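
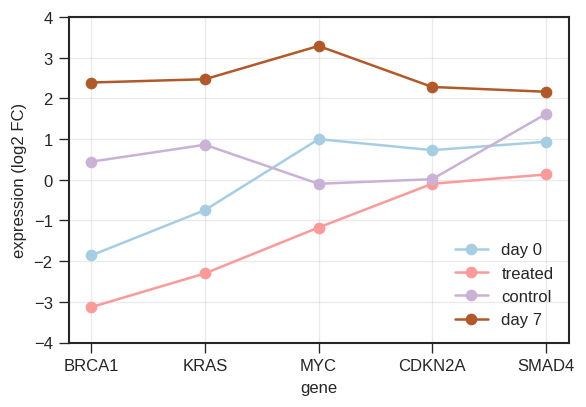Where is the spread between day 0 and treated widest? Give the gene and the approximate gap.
MYC: day 0 ≈ 1, treated ≈ -1 → gap ≈ 2. Next-largest (KRAS) is only ≈ 1.

MYC, ≈ 2 log2 FC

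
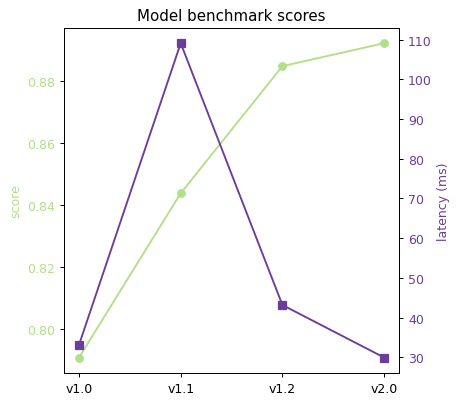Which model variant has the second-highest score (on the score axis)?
v1.2

Top 3 (on the score axis): v2.0 ≈ 0.89, v1.2 ≈ 0.88, v1.1 ≈ 0.84.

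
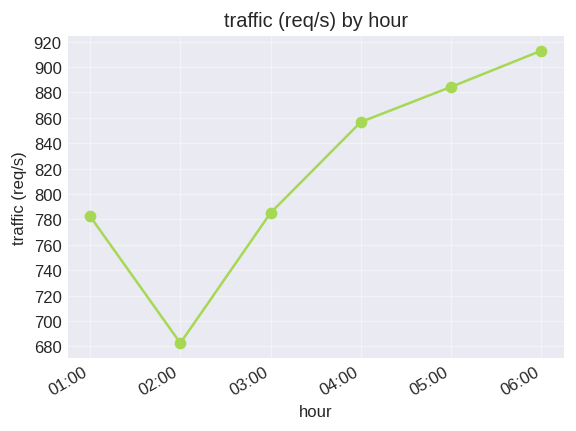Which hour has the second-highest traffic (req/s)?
Top 3: 06:00 ≈ 920, 05:00 ≈ 880, 04:00 ≈ 860.

05:00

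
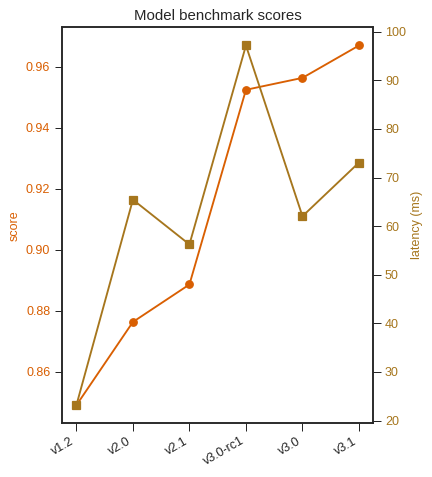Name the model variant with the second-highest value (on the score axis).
Top 3 (on the score axis): v3.1 ≈ 0.97, v3.0 ≈ 0.96, v3.0-rc1 ≈ 0.95.

v3.0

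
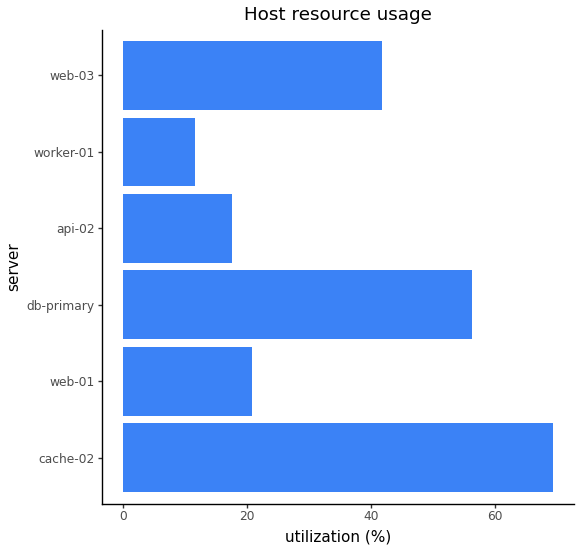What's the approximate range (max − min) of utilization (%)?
≈ 60

Max cache-02 ≈ 70, min worker-01 ≈ 10; range ≈ 60.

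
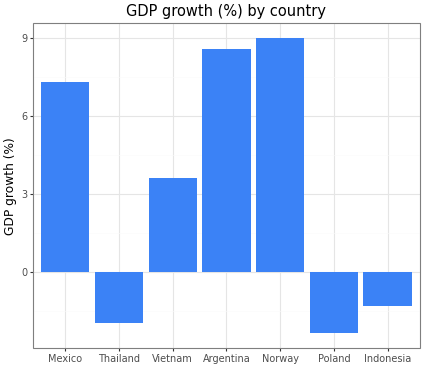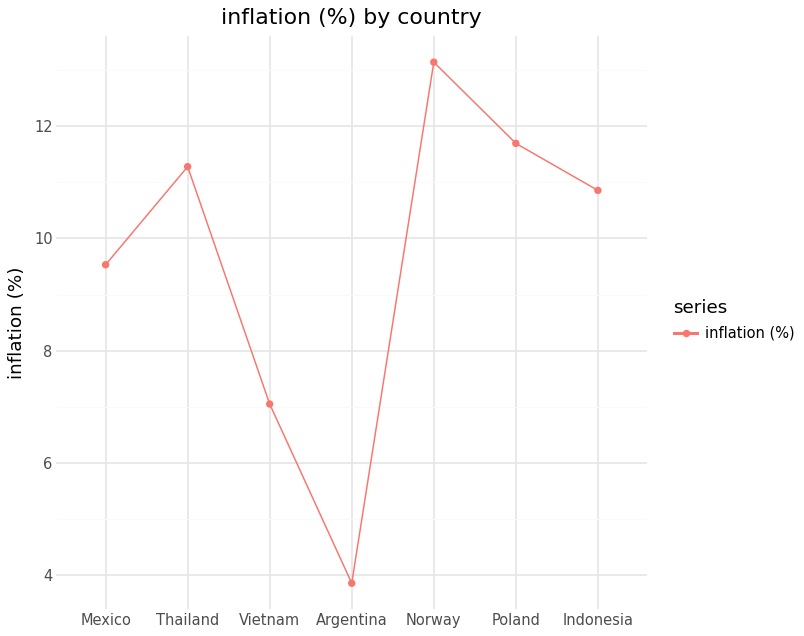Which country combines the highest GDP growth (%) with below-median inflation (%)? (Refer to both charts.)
Chart 2 median inflation (%) ≈ 10; below-median countries: Mexico, Vietnam, Argentina. Among those, Argentina has the highest GDP growth (%) (≈ 9).

Argentina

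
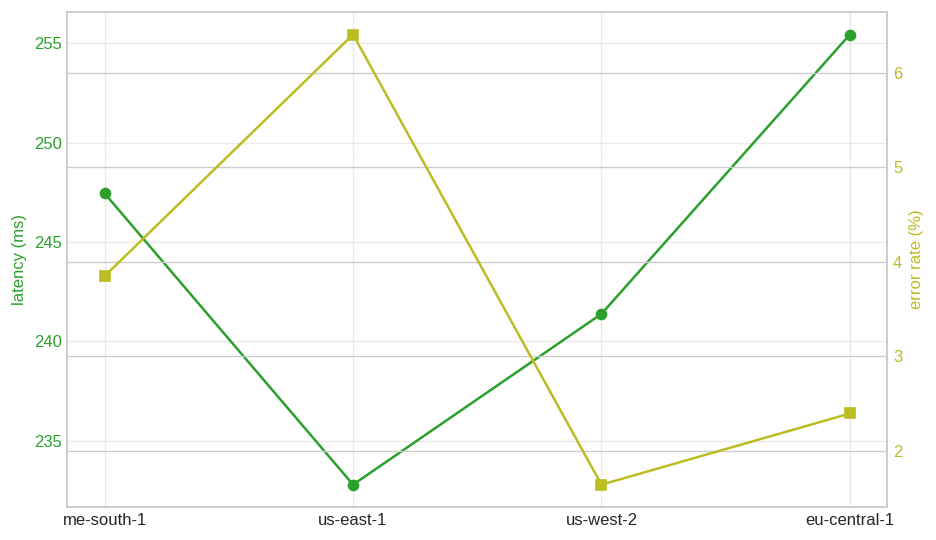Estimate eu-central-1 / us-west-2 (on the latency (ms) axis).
eu-central-1 ≈ 256, us-west-2 ≈ 242; 256/242 ≈ 1.06.

≈ 1.06×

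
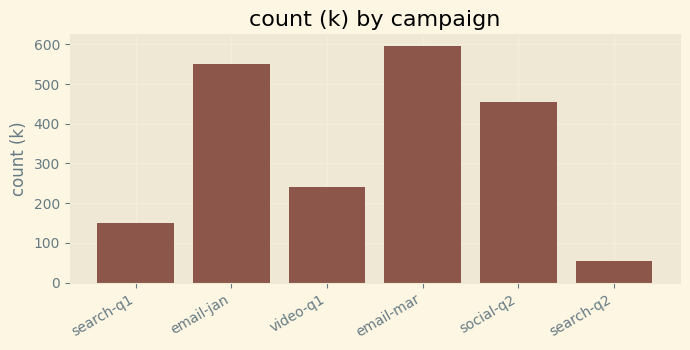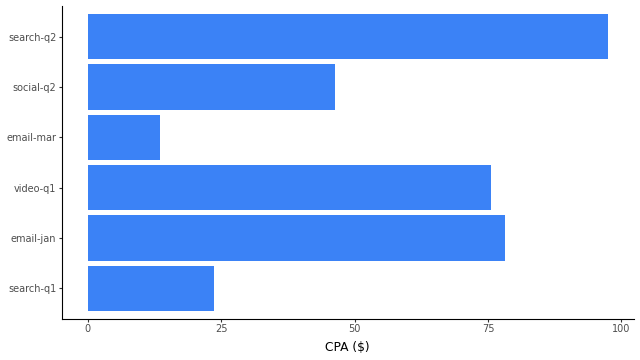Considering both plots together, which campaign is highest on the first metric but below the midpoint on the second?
email-mar

Chart 2 median CPA ($) ≈ 60; below-median campaigns: search-q1, email-mar, social-q2. Among those, email-mar has the highest count (k) (≈ 600).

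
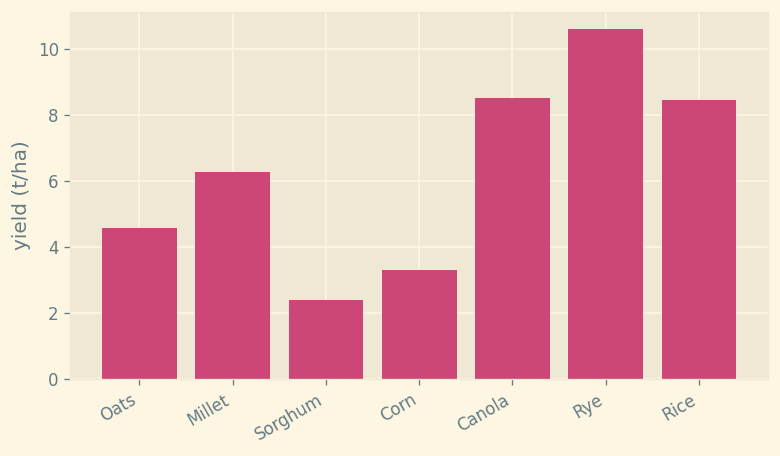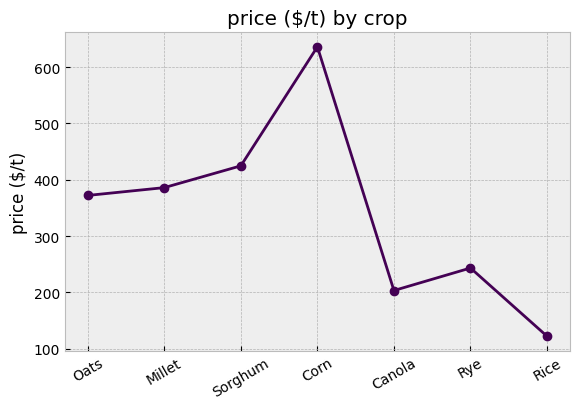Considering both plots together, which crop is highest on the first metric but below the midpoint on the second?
Chart 2 median price ($/t) ≈ 400; below-median crops: Canola, Rye, Rice. Among those, Rye has the highest yield (t/ha) (≈ 11).

Rye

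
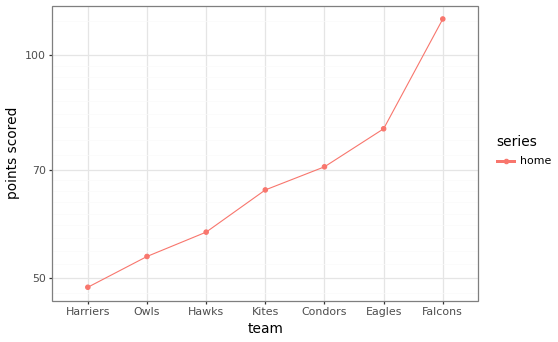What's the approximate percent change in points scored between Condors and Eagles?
Condors ≈ 70, Eagles ≈ 80; (80 − 70) / 70 ≈ +14.3%.

≈ +14.3%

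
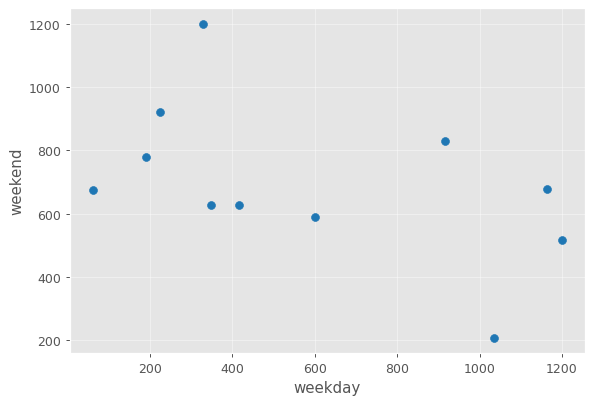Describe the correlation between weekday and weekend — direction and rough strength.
negative, moderate

Points are negatively correlated; moderate (|r| ≈ 0.5).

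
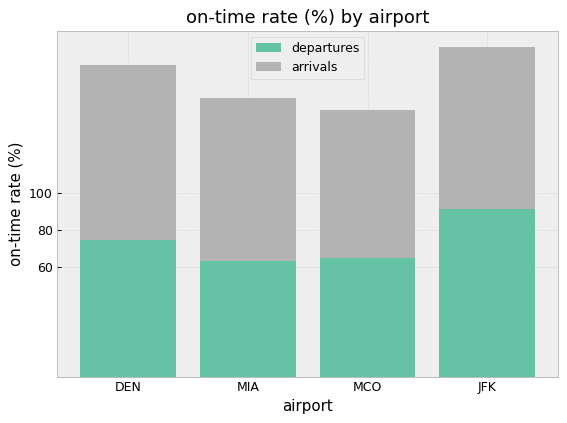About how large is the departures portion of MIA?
≈ 60

departures top ≈ 60, bottom ≈ 0; segment ≈ 60.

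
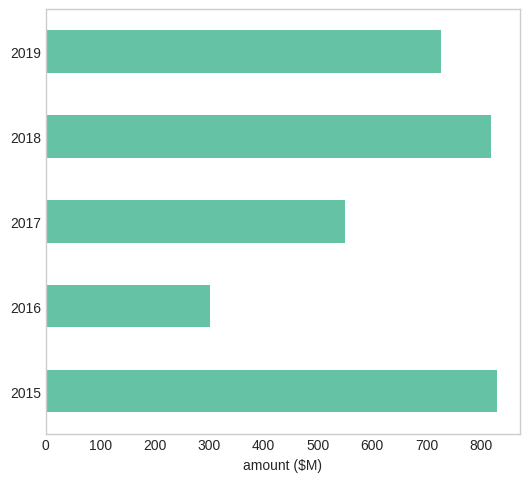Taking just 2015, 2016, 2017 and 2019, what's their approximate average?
≈ 575

(800 + 300 + 500 + 700) / 4 ≈ 575.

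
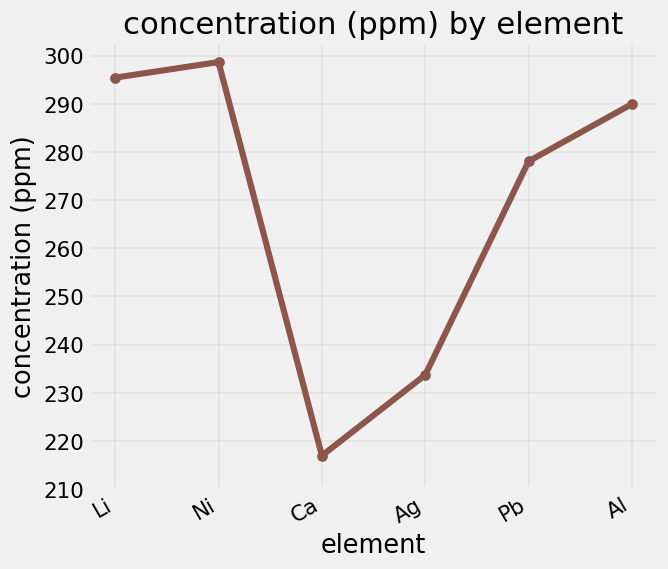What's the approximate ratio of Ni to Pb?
Ni ≈ 300, Pb ≈ 280; 300/280 ≈ 1.07.

≈ 1.07×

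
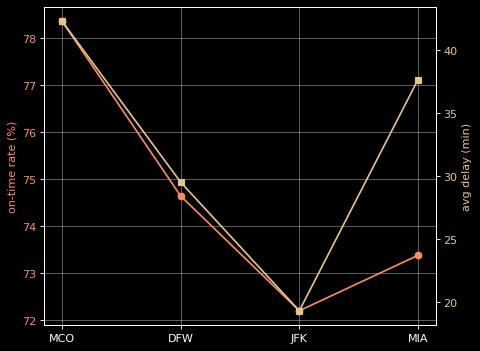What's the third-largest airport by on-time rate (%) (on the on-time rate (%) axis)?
Top 4 (on the on-time rate (%) axis): MCO ≈ 78, DFW ≈ 75, MIA ≈ 73, JFK ≈ 72.

MIA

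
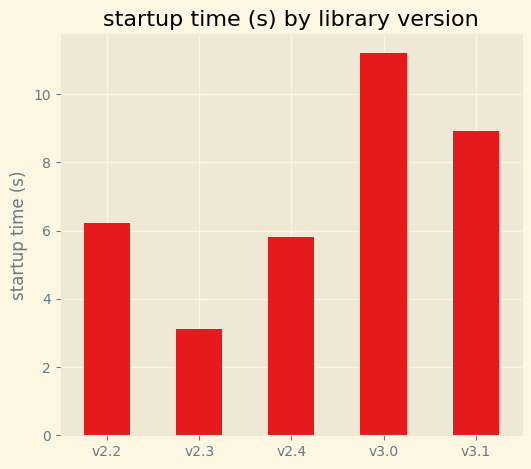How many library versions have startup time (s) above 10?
Above 10: v3.0.

1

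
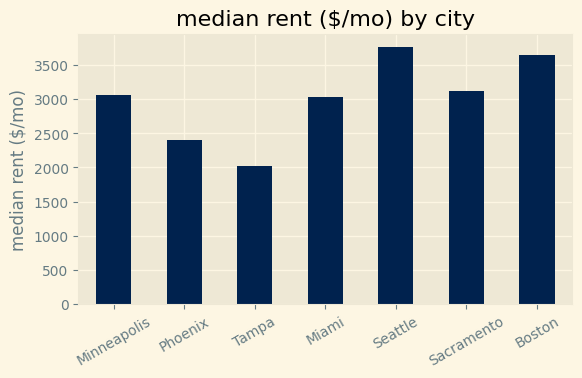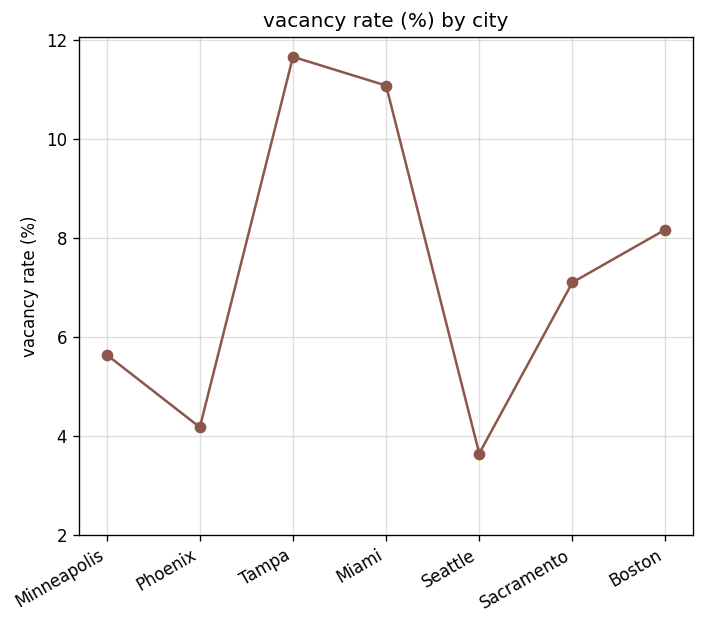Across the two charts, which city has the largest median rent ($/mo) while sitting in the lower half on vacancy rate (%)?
Chart 2 median vacancy rate (%) ≈ 8; below-median cities: Minneapolis, Phoenix, Seattle. Among those, Seattle has the highest median rent ($/mo) (≈ 4000).

Seattle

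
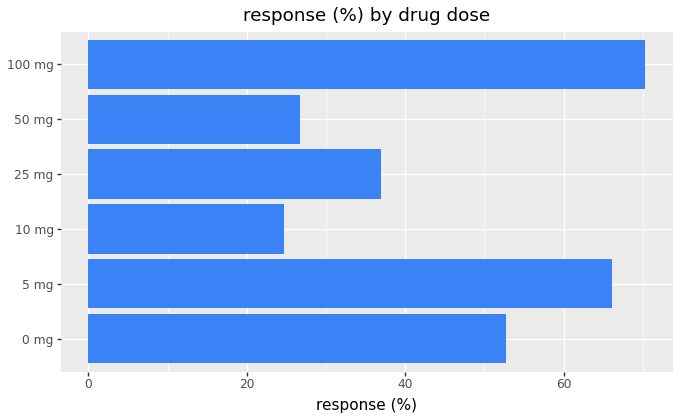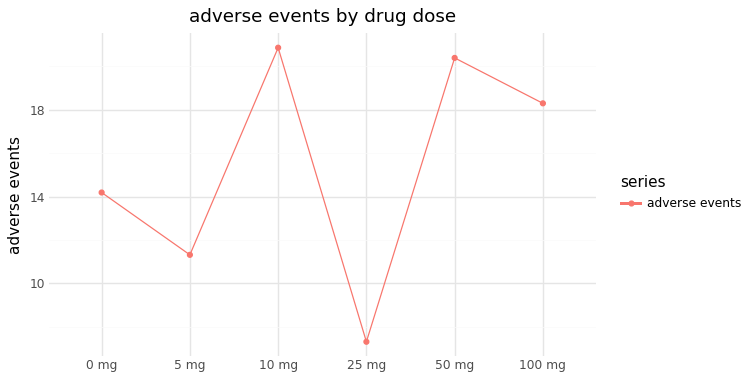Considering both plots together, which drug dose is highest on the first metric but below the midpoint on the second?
Chart 2 median adverse events ≈ 16; below-median drug doses: 0 mg, 5 mg, 25 mg. Among those, 5 mg has the highest response (%) (≈ 70).

5 mg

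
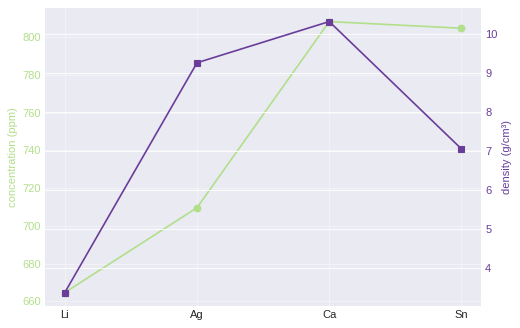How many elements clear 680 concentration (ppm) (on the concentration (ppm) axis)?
3

Above 680: Ag, Ca, Sn.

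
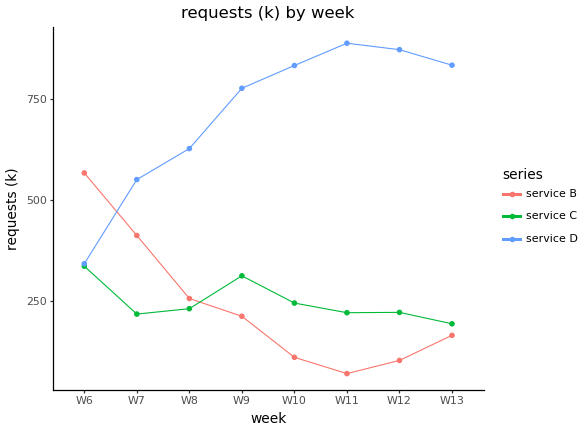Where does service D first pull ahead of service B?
W6: service D ≈ 300 vs service B ≈ 600 (not yet); W7: service D ≈ 600 vs service B ≈ 400 (first crossover).

W7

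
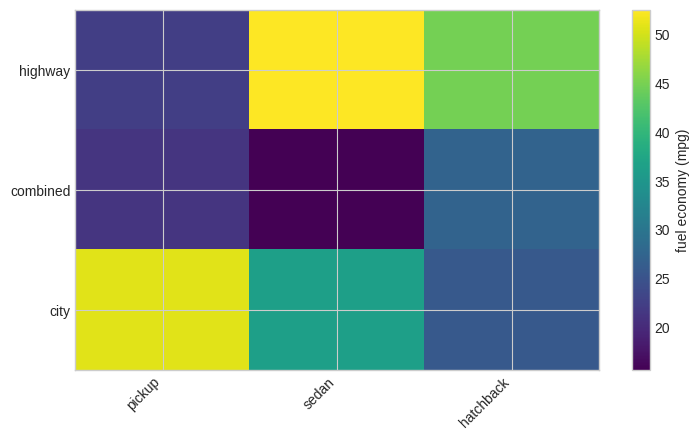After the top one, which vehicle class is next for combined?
pickup

Top 3 for combined: hatchback ≈ 25, pickup ≈ 20, sedan ≈ 15.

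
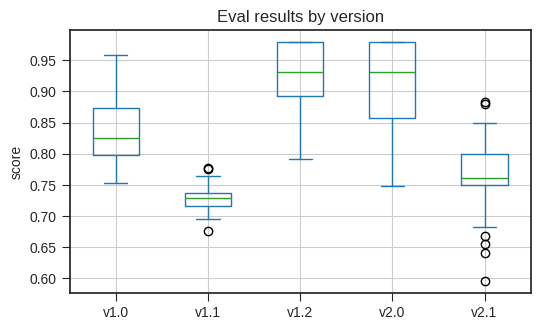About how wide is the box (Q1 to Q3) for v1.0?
Q3 ≈ 0.88, Q1 ≈ 0.80; IQR ≈ 0.08.

≈ 0.08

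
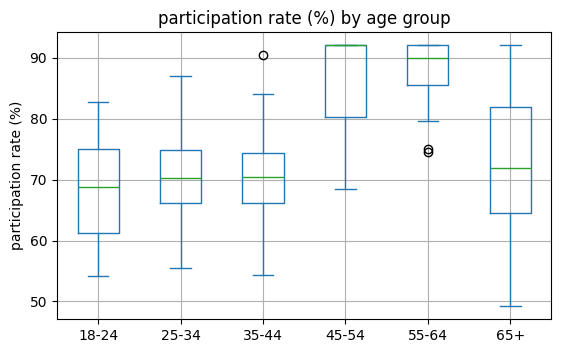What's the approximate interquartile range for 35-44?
Q3 ≈ 74, Q1 ≈ 66; IQR ≈ 8.

≈ 8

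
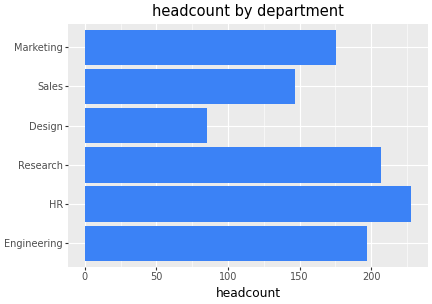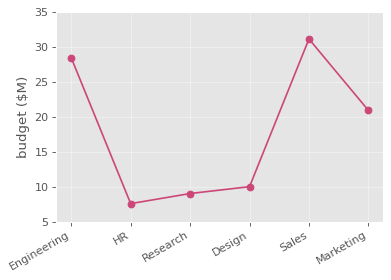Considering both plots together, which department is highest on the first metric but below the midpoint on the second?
HR

Chart 2 median budget ($M) ≈ 15; below-median departments: HR, Research, Design. Among those, HR has the highest headcount (≈ 225).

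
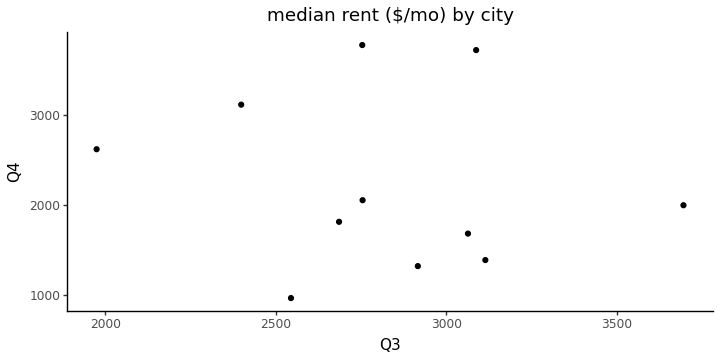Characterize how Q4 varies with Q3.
no clear correlation

Points are roughly uncorrelated; weak (|r| ≈ 0.2).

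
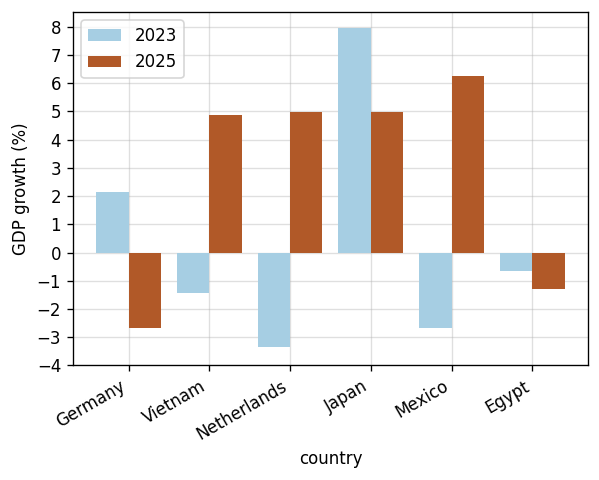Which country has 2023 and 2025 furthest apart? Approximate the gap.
Mexico: 2023 ≈ -3, 2025 ≈ 6 → gap ≈ 9. Next-largest (Netherlands) is only ≈ 8.

Mexico, ≈ 9 %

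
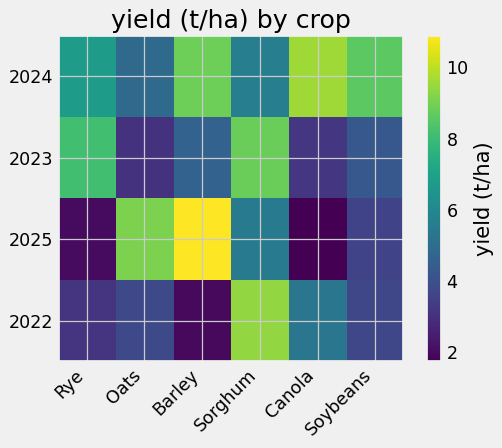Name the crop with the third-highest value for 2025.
Top 4 for 2025: Barley ≈ 11, Oats ≈ 9, Sorghum ≈ 6, Soybeans ≈ 4.

Sorghum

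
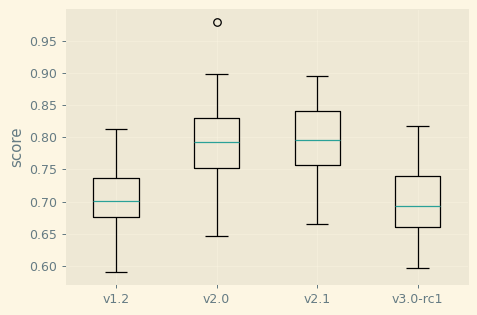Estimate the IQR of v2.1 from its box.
Q3 ≈ 0.84, Q1 ≈ 0.76; IQR ≈ 0.08.

≈ 0.08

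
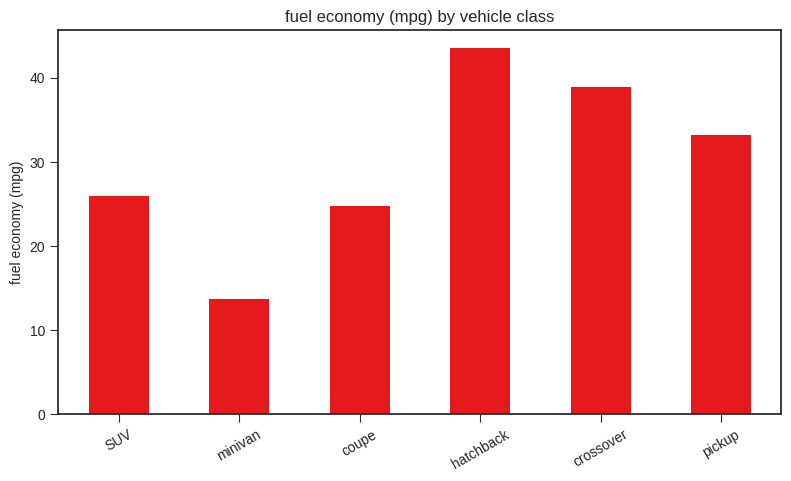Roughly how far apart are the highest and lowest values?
Max hatchback ≈ 45, min minivan ≈ 15; range ≈ 30.

≈ 30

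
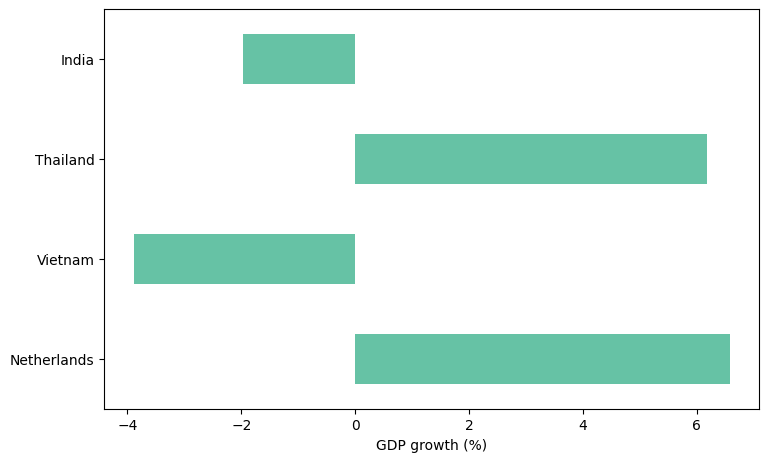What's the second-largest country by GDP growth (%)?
Thailand

Top 3: Netherlands ≈ 7, Thailand ≈ 6, India ≈ -2.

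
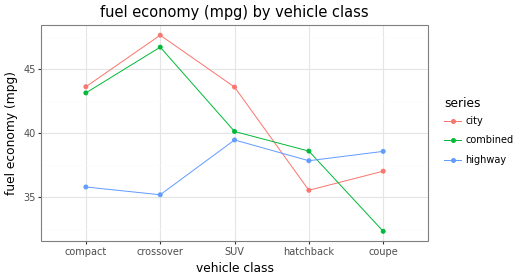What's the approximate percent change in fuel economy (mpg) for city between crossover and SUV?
crossover ≈ 48, SUV ≈ 44; (44 − 48) / 48 ≈ -8.3%.

≈ -8.3%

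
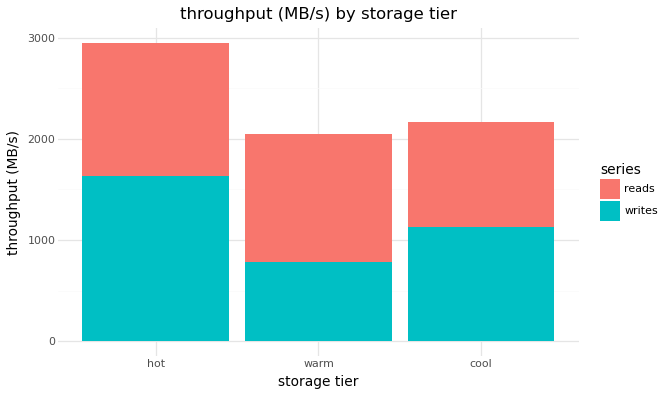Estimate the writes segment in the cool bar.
writes top ≈ 1000, bottom ≈ 0; segment ≈ 1000.

≈ 1000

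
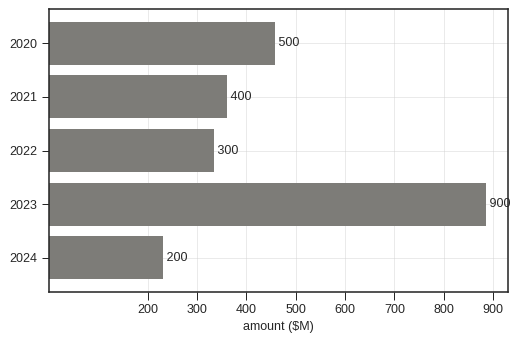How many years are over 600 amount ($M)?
Above 600: 2023.

1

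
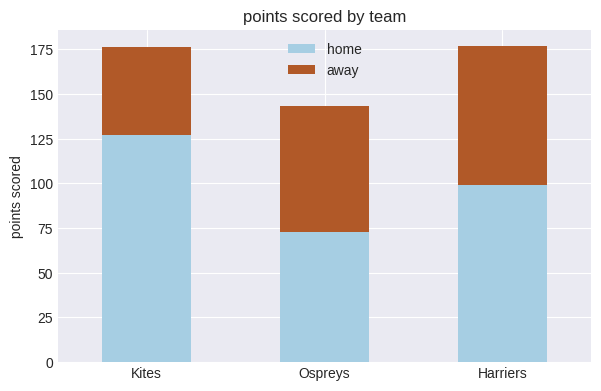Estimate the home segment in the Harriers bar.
home top ≈ 100, bottom ≈ 0; segment ≈ 100.

≈ 100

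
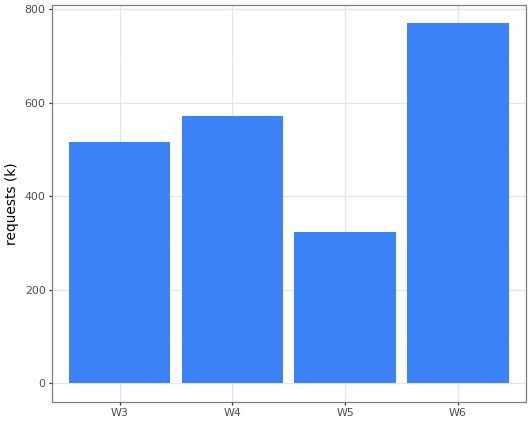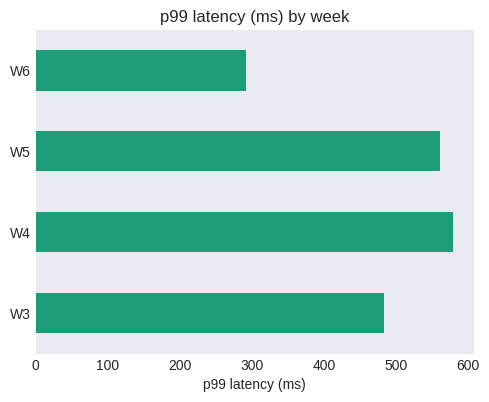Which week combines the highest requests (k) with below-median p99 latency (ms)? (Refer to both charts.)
W6

Chart 2 median p99 latency (ms) ≈ 500; below-median weeks: W3, W6. Among those, W6 has the highest requests (k) (≈ 800).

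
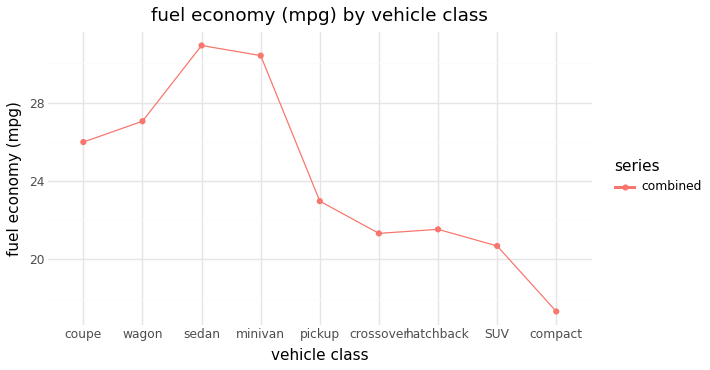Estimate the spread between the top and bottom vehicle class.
≈ 12

Max sedan ≈ 30, min compact ≈ 18; range ≈ 12.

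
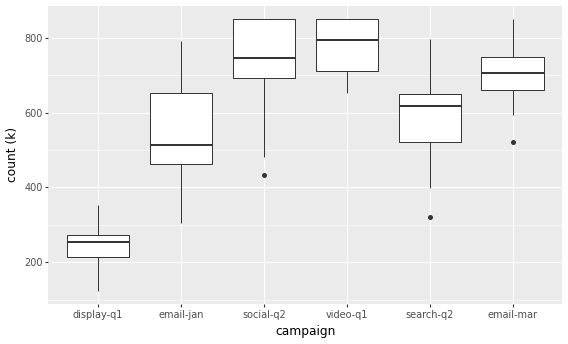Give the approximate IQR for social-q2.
Q3 ≈ 850, Q1 ≈ 700; IQR ≈ 150.

≈ 150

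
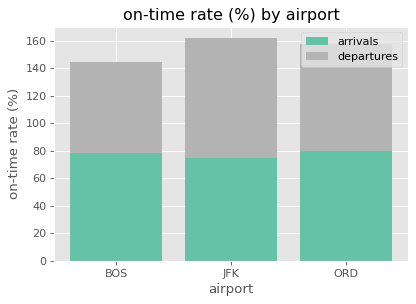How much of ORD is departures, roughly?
departures top ≈ 160, bottom ≈ 80; segment ≈ 80.

≈ 80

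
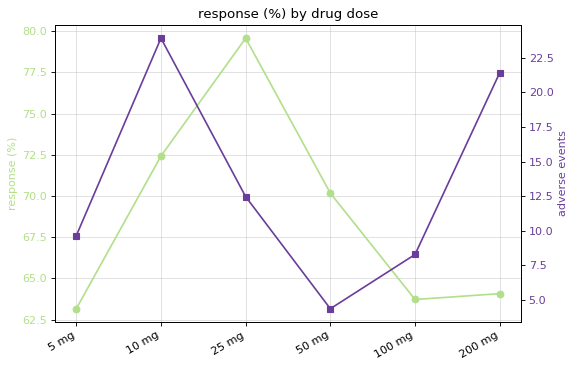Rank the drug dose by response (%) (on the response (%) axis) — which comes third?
Top 4 (on the response (%) axis): 25 mg ≈ 80, 10 mg ≈ 72, 50 mg ≈ 70, 200 mg ≈ 64.

50 mg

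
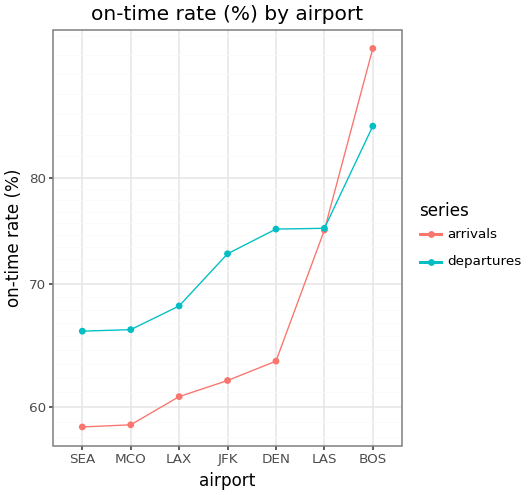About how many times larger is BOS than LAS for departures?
BOS ≈ 85, LAS ≈ 75; 85/75 ≈ 1.13.

≈ 1.13×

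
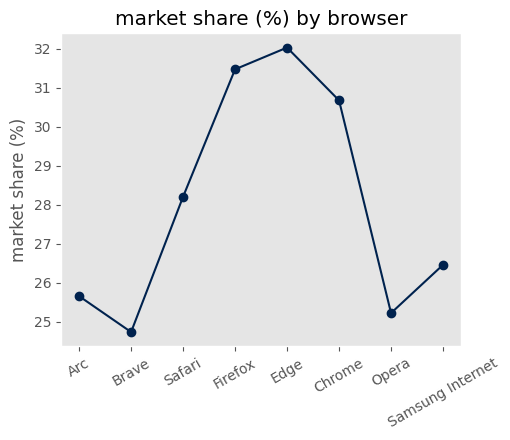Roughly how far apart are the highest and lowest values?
Max Edge ≈ 32, min Brave ≈ 25; range ≈ 7.

≈ 7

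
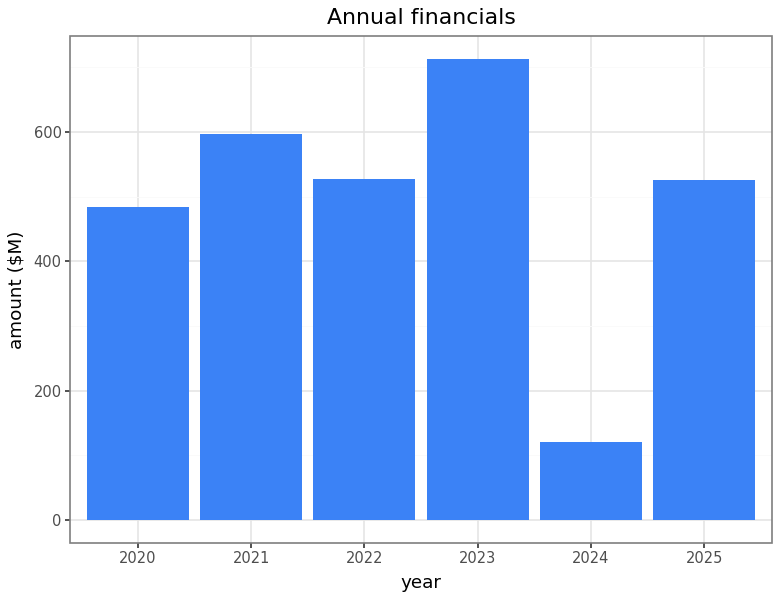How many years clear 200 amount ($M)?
5

Above 200: 2020, 2021, 2022, 2023, 2025.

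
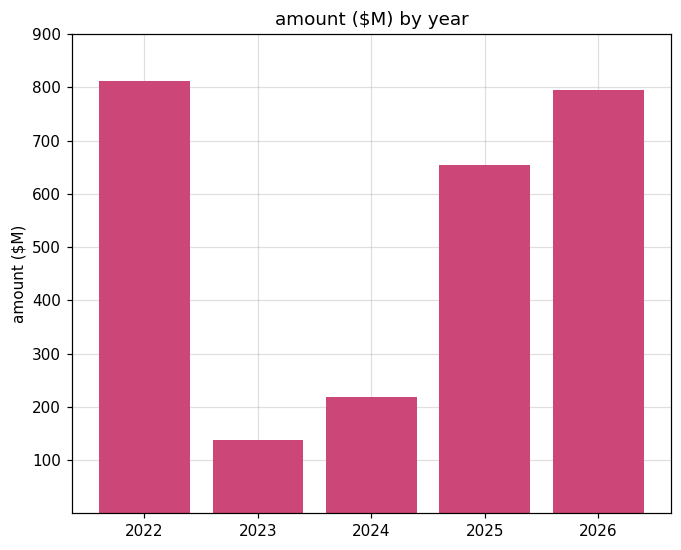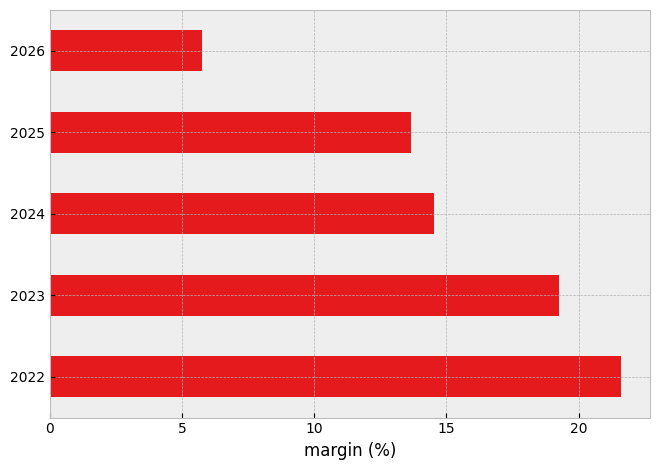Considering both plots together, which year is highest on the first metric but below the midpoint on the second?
Chart 2 median margin (%) ≈ 14; below-median years: 2025, 2026. Among those, 2026 has the highest amount ($M) (≈ 800).

2026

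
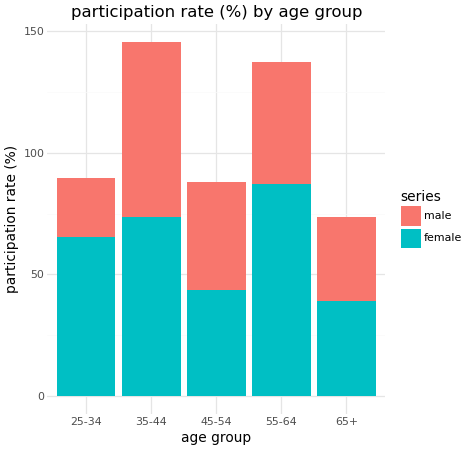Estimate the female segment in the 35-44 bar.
≈ 80

female top ≈ 80, bottom ≈ 0; segment ≈ 80.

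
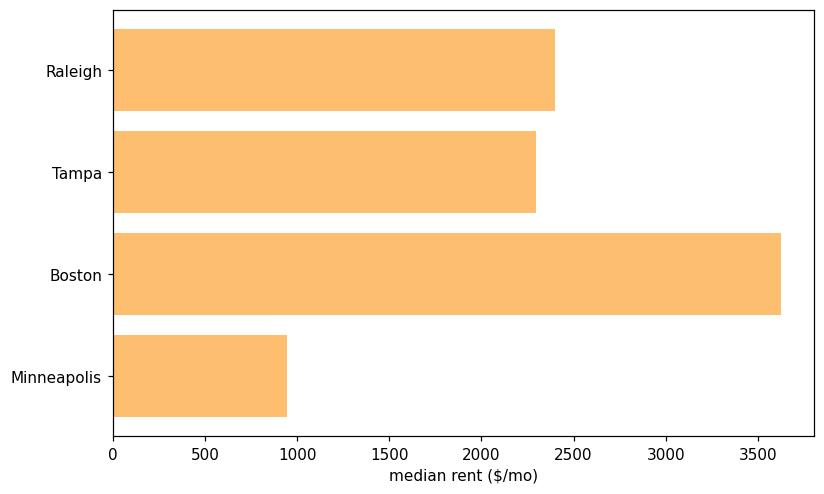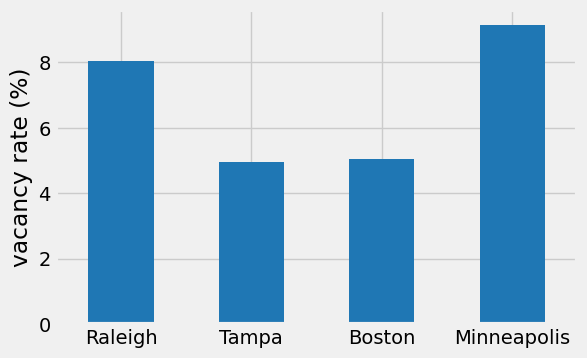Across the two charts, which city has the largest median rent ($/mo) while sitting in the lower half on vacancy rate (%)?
Chart 2 median vacancy rate (%) ≈ 7; below-median cities: Tampa, Boston. Among those, Boston has the highest median rent ($/mo) (≈ 3500).

Boston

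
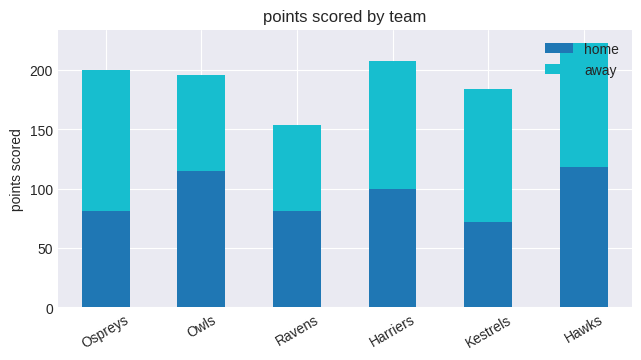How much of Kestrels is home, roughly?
home top ≈ 80, bottom ≈ 0; segment ≈ 80.

≈ 80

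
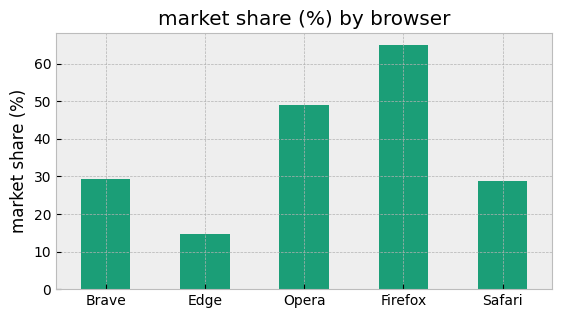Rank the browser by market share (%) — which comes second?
Top 3: Firefox ≈ 60, Opera ≈ 50, Brave ≈ 30.

Opera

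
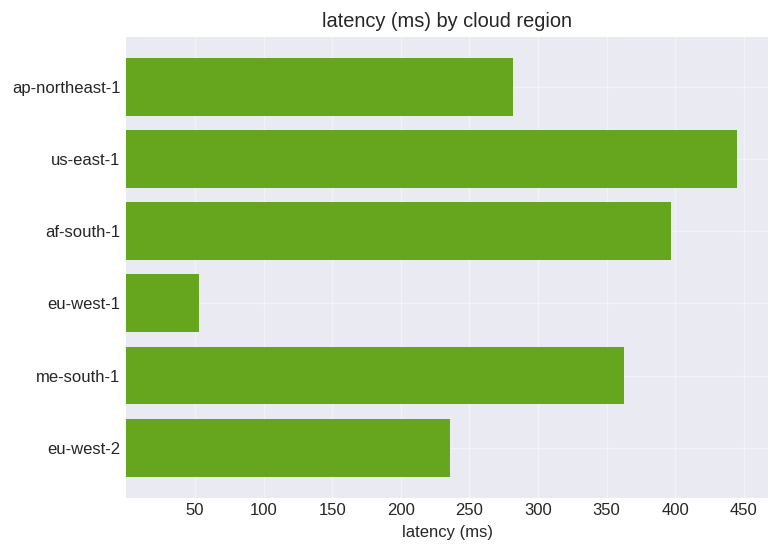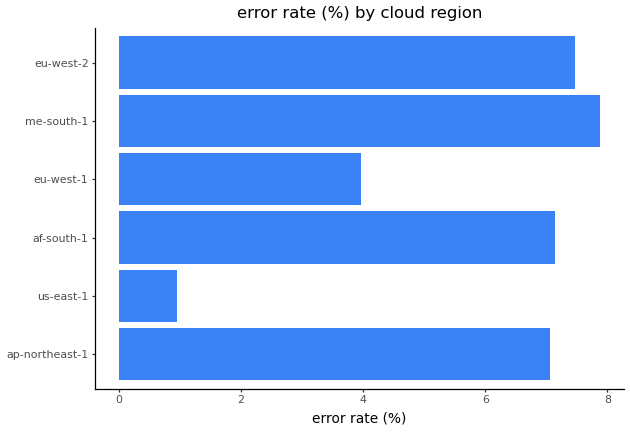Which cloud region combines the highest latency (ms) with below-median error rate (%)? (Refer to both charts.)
us-east-1

Chart 2 median error rate (%) ≈ 7; below-median cloud regions: ap-northeast-1, us-east-1, eu-west-1. Among those, us-east-1 has the highest latency (ms) (≈ 450).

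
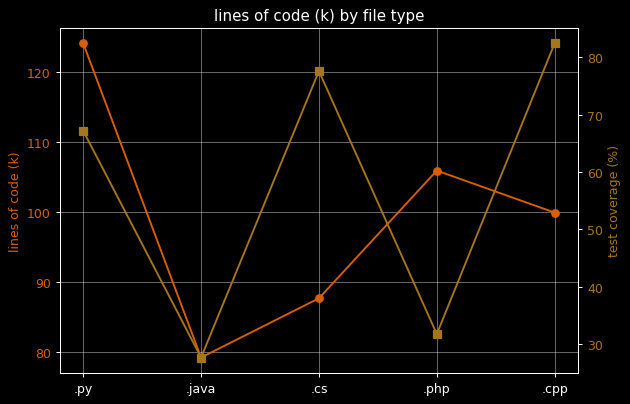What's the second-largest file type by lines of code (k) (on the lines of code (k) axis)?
Top 3 (on the lines of code (k) axis): .py ≈ 125, .php ≈ 105, .cpp ≈ 100.

.php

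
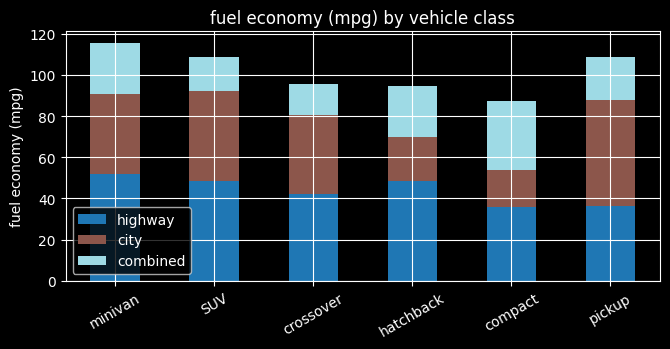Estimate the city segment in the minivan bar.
city top ≈ 90, bottom ≈ 50; segment ≈ 40.

≈ 40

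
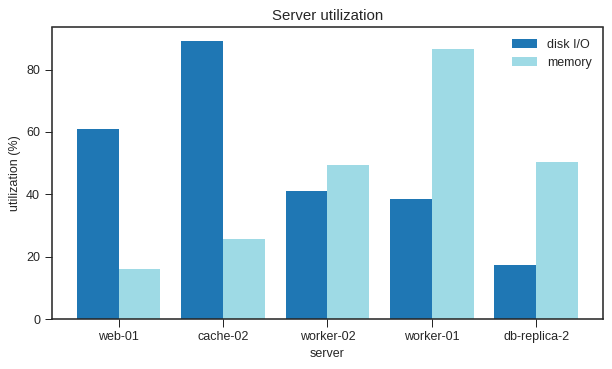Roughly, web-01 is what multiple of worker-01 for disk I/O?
≈ 1.5×

web-01 ≈ 60, worker-01 ≈ 40; 60/40 ≈ 1.5.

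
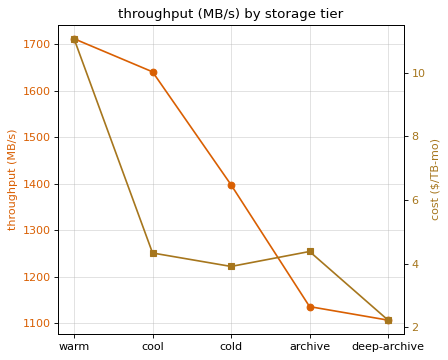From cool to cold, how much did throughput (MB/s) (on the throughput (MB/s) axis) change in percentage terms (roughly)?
cool ≈ 1600, cold ≈ 1400; (1400 − 1600) / 1600 ≈ -12.5%.

≈ -12.5%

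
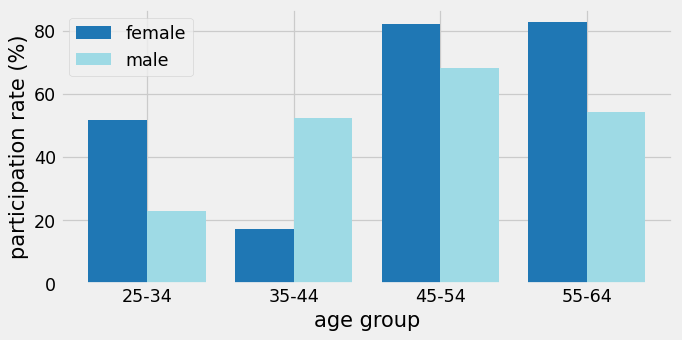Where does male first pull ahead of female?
25-34: male ≈ 20 vs female ≈ 50 (not yet); 35-44: male ≈ 50 vs female ≈ 20 (first crossover).

35-44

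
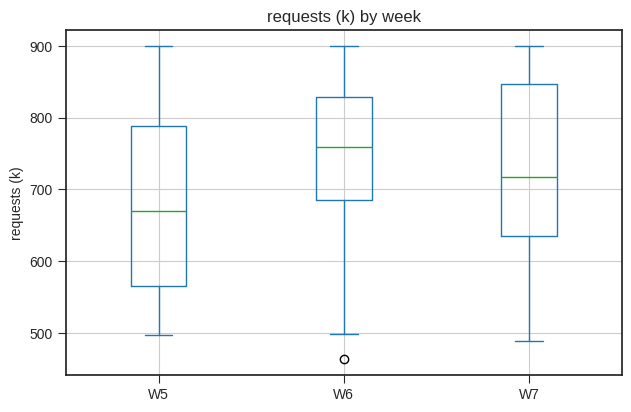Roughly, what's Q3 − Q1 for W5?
Q3 ≈ 790, Q1 ≈ 570; IQR ≈ 220.

≈ 220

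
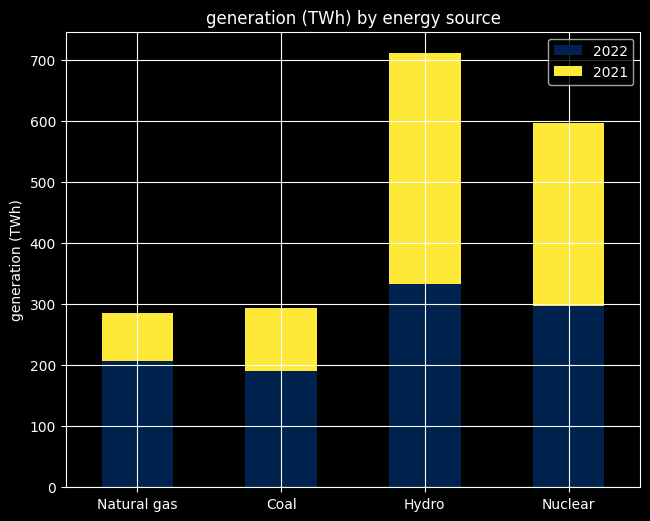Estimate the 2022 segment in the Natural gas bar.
2022 top ≈ 200, bottom ≈ 0; segment ≈ 200.

≈ 200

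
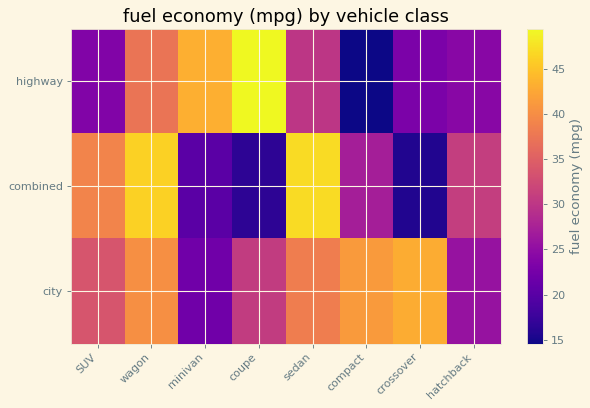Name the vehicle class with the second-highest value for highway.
Top 3 for highway: coupe ≈ 50, minivan ≈ 45, wagon ≈ 35.

minivan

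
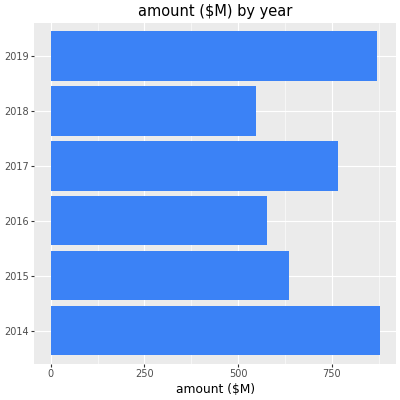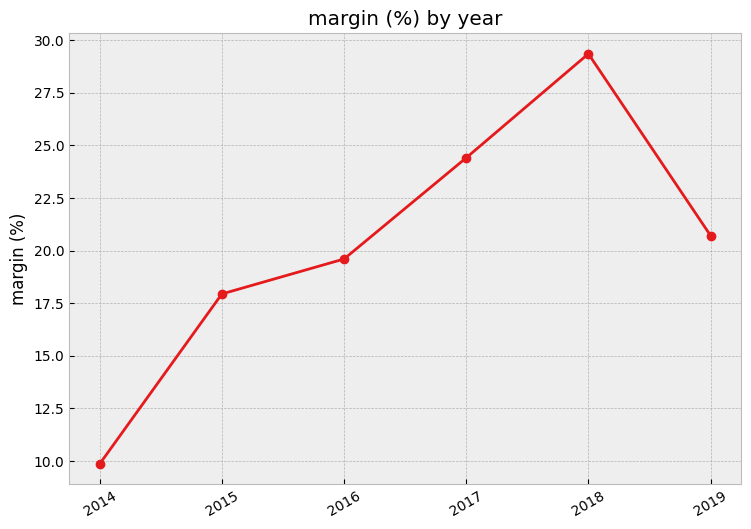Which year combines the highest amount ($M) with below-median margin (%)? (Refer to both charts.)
2014

Chart 2 median margin (%) ≈ 20; below-median years: 2014, 2015, 2016. Among those, 2014 has the highest amount ($M) (≈ 900).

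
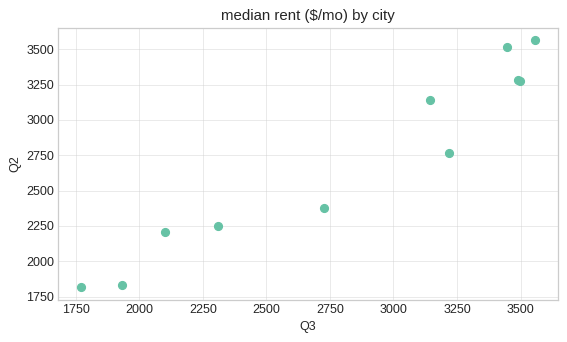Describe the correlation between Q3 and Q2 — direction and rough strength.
Points are positively correlated; strong (|r| ≈ 1.0).

positive, strong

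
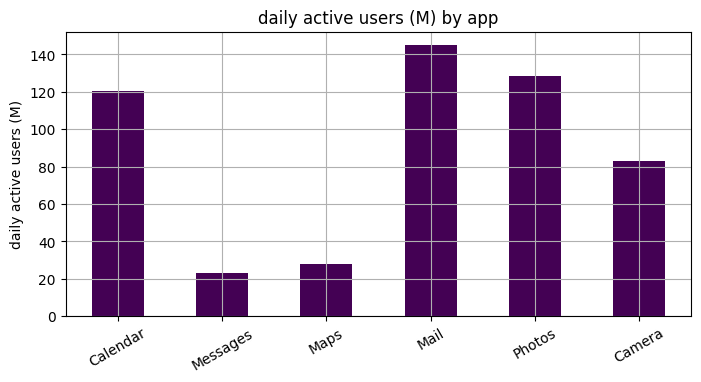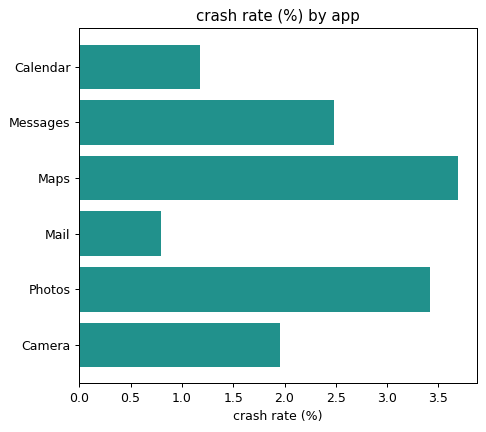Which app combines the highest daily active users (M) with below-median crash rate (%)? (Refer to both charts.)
Chart 2 median crash rate (%) ≈ 2; below-median apps: Calendar, Mail, Camera. Among those, Mail has the highest daily active users (M) (≈ 140).

Mail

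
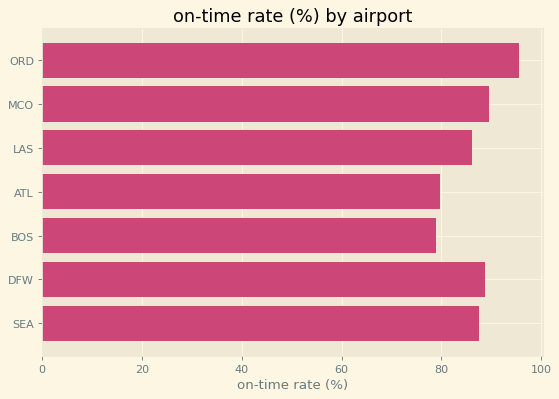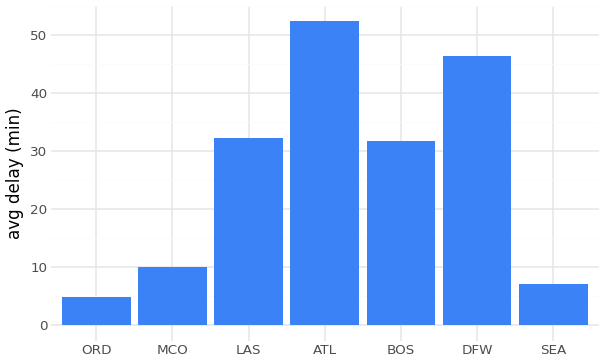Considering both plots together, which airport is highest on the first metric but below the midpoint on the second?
Chart 2 median avg delay (min) ≈ 30; below-median airports: ORD, MCO, SEA. Among those, ORD has the highest on-time rate (%) (≈ 100).

ORD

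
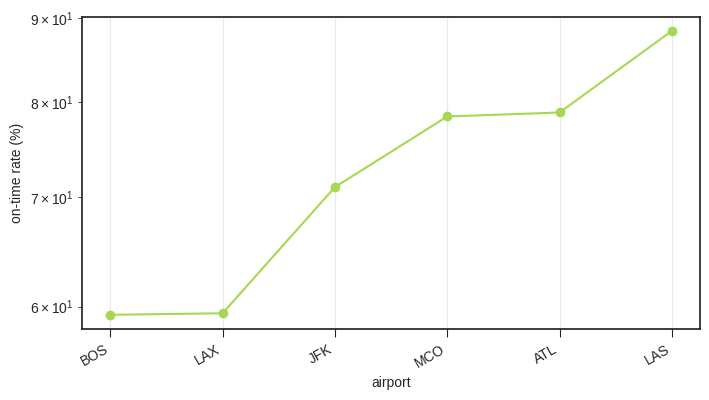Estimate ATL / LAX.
≈ 1.33×

ATL ≈ 80, LAX ≈ 60; 80/60 ≈ 1.33.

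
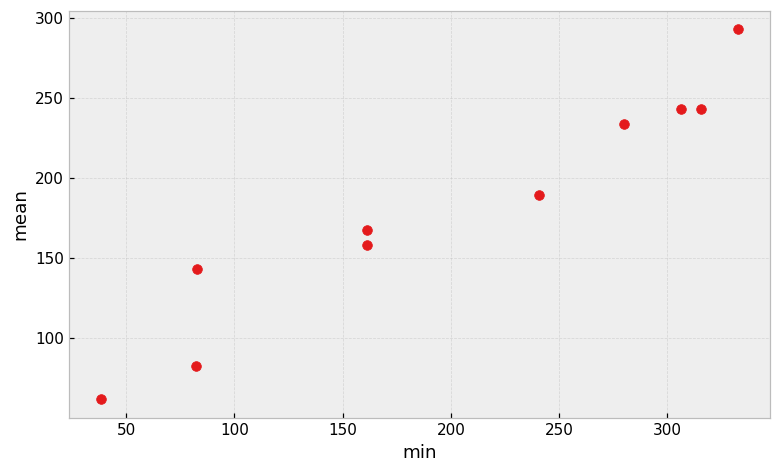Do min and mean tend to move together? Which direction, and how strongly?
positive, strong

Points are positively correlated; strong (|r| ≈ 1.0).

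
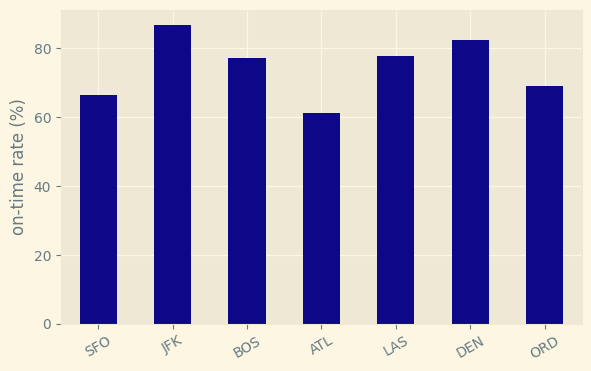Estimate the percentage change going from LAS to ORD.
≈ -12.5%

LAS ≈ 80, ORD ≈ 70; (70 − 80) / 80 ≈ -12.5%.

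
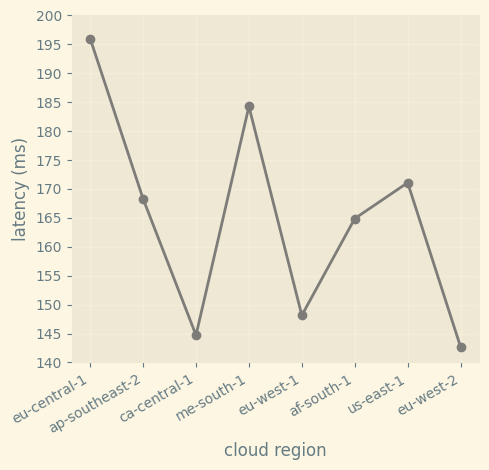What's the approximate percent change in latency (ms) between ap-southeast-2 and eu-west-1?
≈ -11.8%

ap-southeast-2 ≈ 170, eu-west-1 ≈ 150; (150 − 170) / 170 ≈ -11.8%.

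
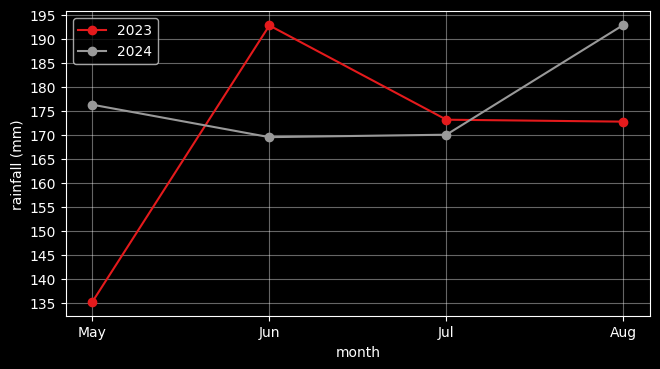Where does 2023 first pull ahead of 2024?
May: 2023 ≈ 135 vs 2024 ≈ 175 (not yet); Jun: 2023 ≈ 195 vs 2024 ≈ 170 (first crossover).

Jun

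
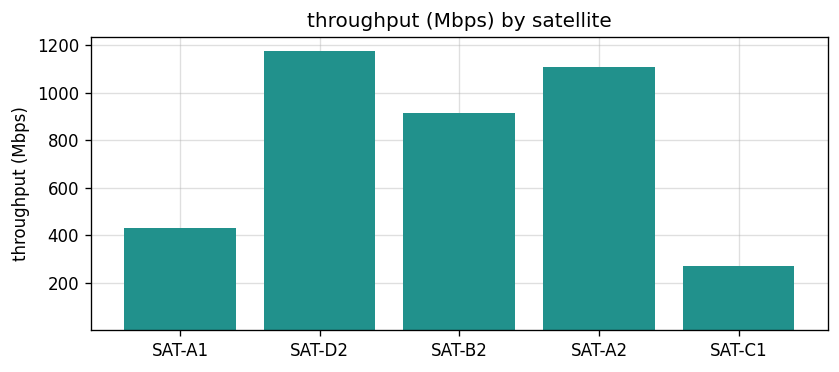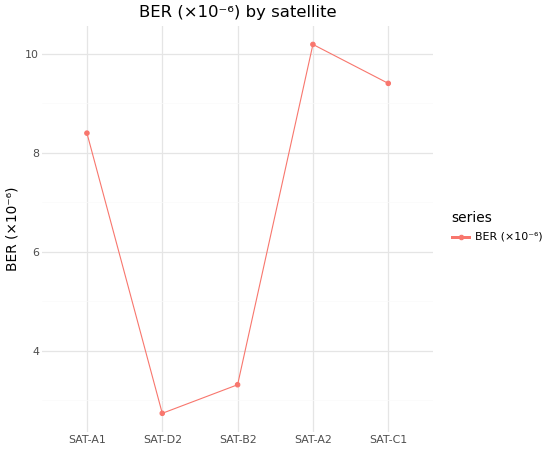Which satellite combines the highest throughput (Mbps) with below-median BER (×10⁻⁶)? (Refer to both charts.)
SAT-D2

Chart 2 median BER (×10⁻⁶) ≈ 8; below-median satellites: SAT-D2, SAT-B2. Among those, SAT-D2 has the highest throughput (Mbps) (≈ 1200).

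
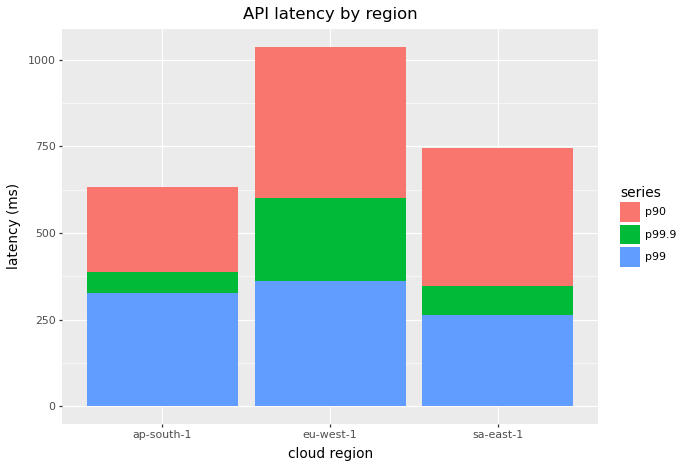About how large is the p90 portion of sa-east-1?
≈ 400

p90 top ≈ 700, bottom ≈ 300; segment ≈ 400.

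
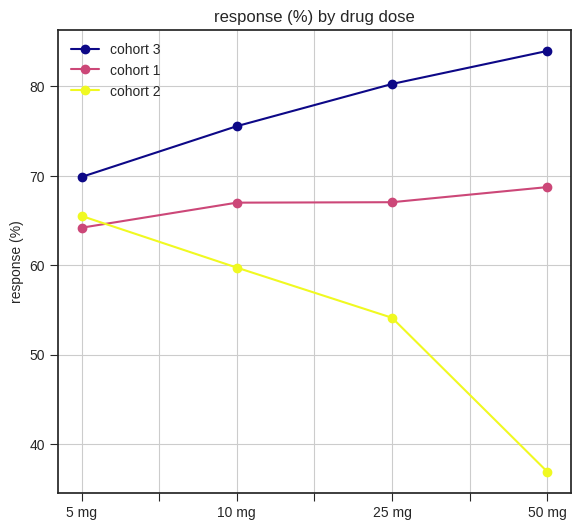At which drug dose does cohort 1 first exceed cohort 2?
10 mg

5 mg: cohort 1 ≈ 65 vs cohort 2 ≈ 65 (not yet); 10 mg: cohort 1 ≈ 65 vs cohort 2 ≈ 60 (first crossover).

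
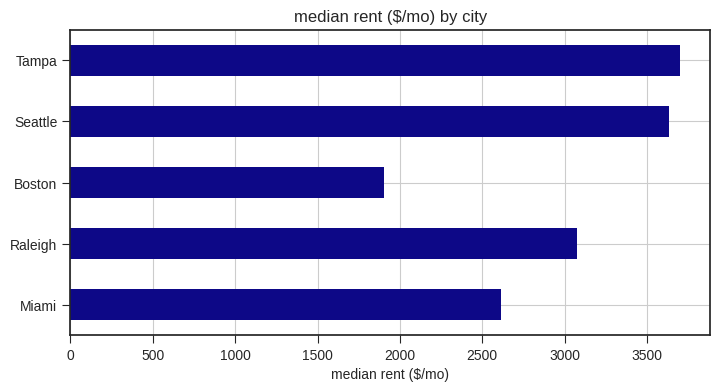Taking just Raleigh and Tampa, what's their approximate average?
≈ 3250

(3000 + 3500) / 2 ≈ 3250.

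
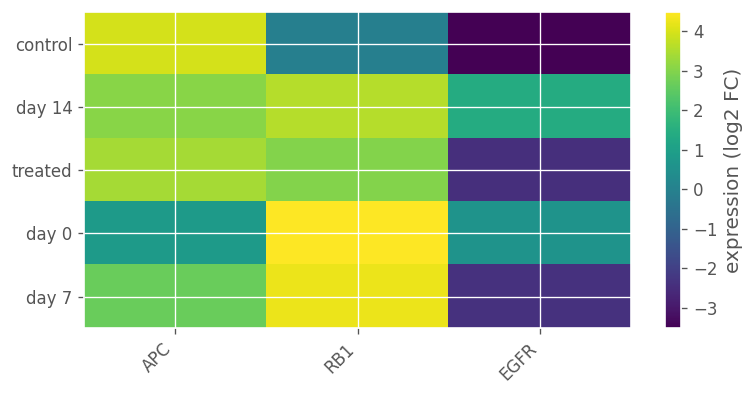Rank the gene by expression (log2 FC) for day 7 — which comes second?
APC

Top 3 for day 7: RB1 ≈ 4, APC ≈ 3, EGFR ≈ -2.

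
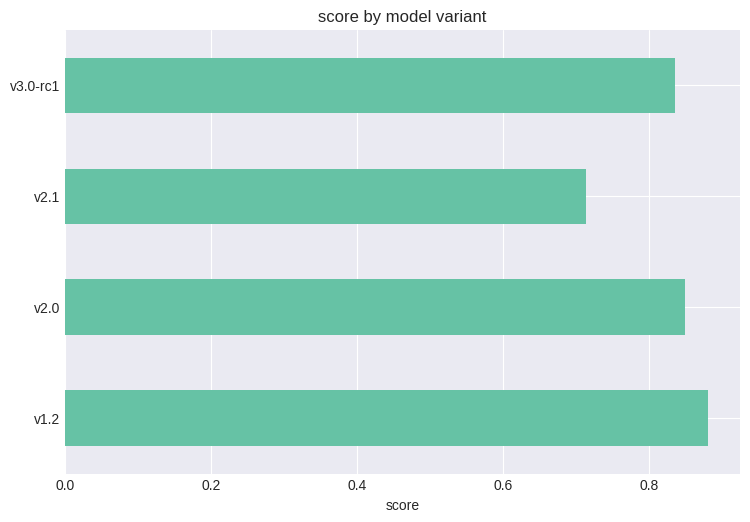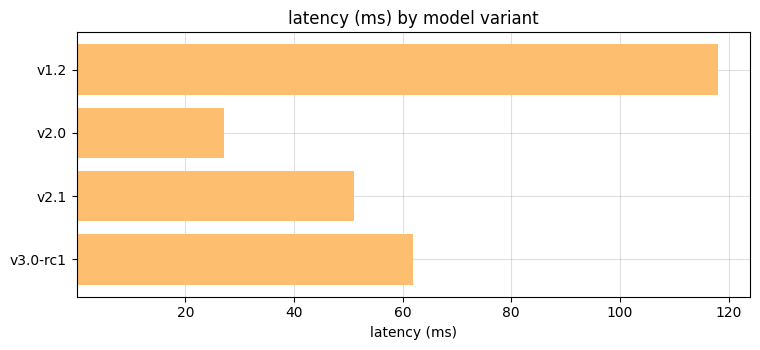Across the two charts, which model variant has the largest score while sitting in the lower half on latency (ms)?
v2.0

Chart 2 median latency (ms) ≈ 60; below-median model variants: v2.0, v2.1. Among those, v2.0 has the highest score (≈ 0.8).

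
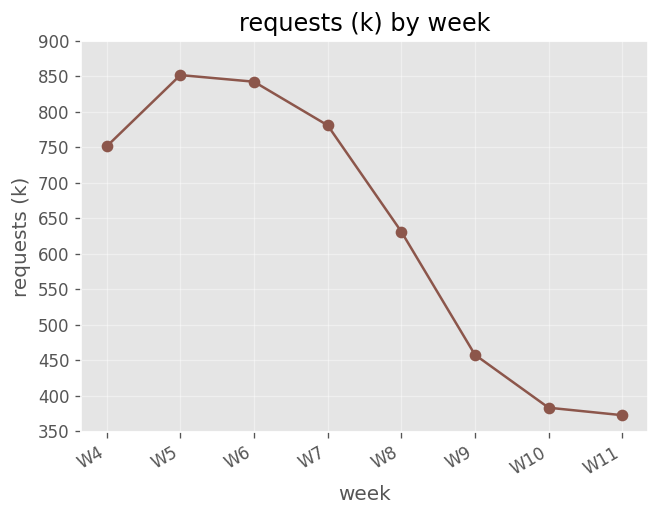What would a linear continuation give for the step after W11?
Last three: 450, 400, 350 → slope ≈ -50/step → next ≈ 300.

≈ 300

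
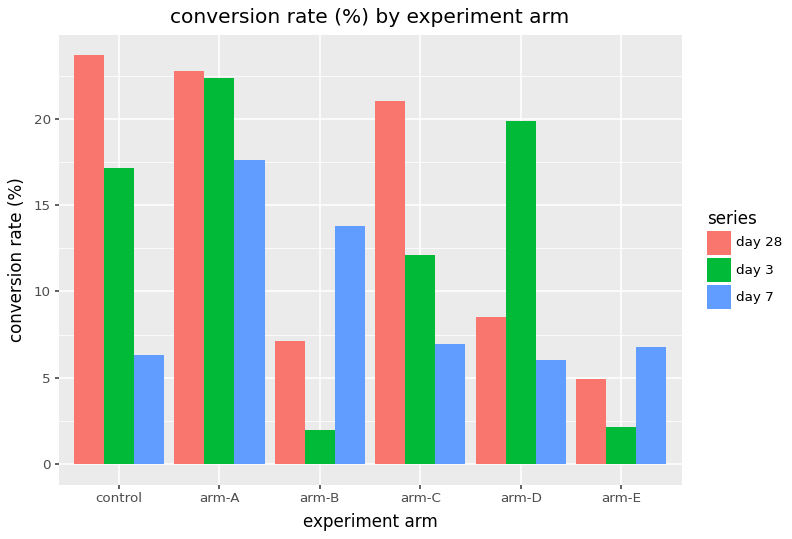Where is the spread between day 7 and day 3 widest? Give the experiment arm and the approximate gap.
arm-D, ≈ 14 %

arm-D: day 7 ≈ 6, day 3 ≈ 20 → gap ≈ 14. Next-largest (arm-B) is only ≈ 12.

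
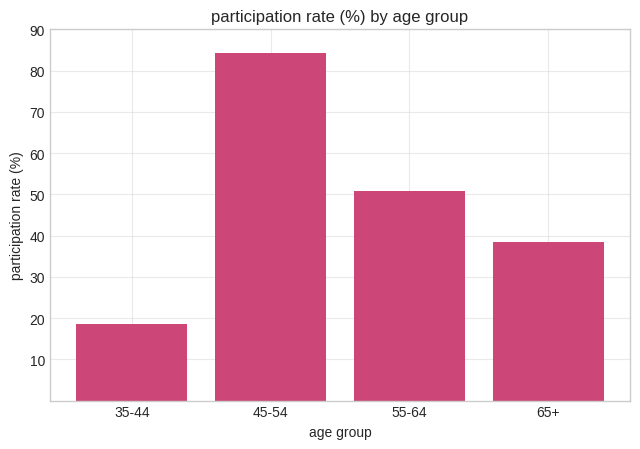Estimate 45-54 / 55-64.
45-54 ≈ 80, 55-64 ≈ 50; 80/50 ≈ 1.6.

≈ 1.6×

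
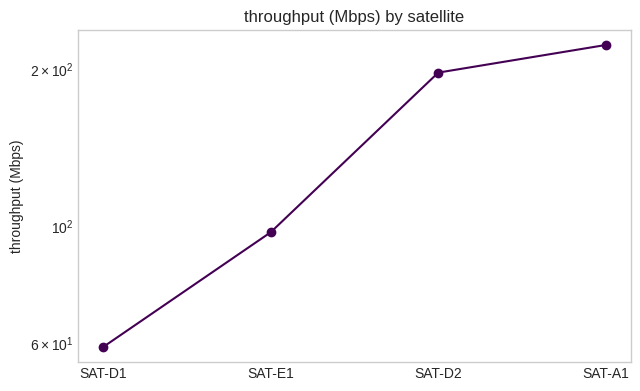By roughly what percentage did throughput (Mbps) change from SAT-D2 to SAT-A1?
≈ +10%

SAT-D2 ≈ 200, SAT-A1 ≈ 220; (220 − 200) / 200 ≈ +10%.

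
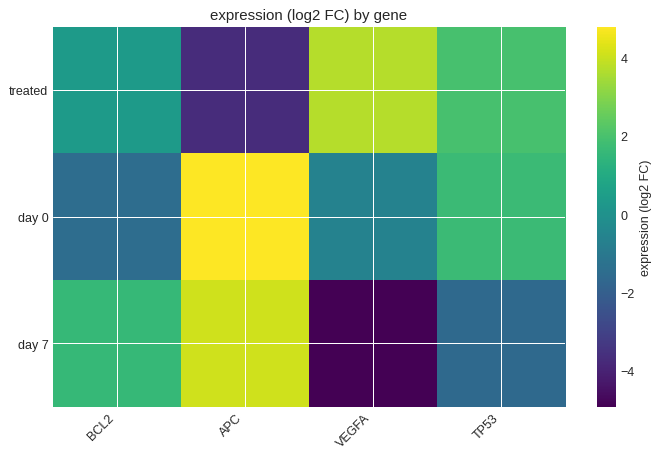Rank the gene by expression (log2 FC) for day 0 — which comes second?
Top 3 for day 0: APC ≈ 5, TP53 ≈ 2, VEGFA ≈ -1.

TP53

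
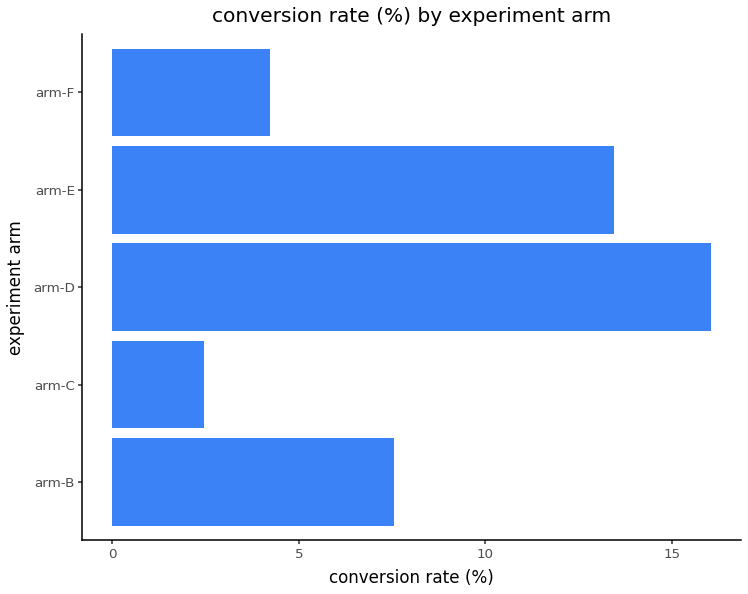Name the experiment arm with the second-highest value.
arm-E

Top 3: arm-D ≈ 16, arm-E ≈ 14, arm-B ≈ 8.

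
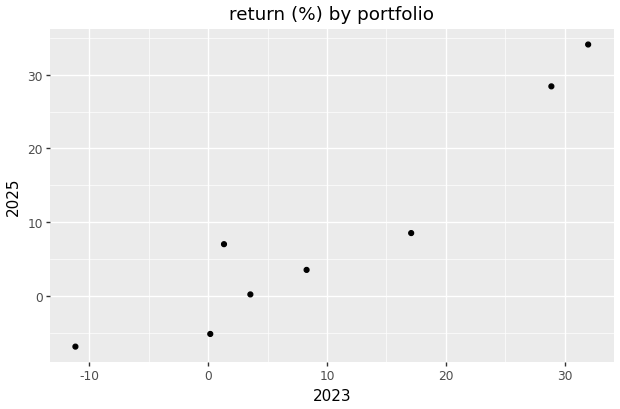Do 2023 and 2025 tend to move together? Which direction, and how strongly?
Points are positively correlated; strong (|r| ≈ 0.9).

positive, strong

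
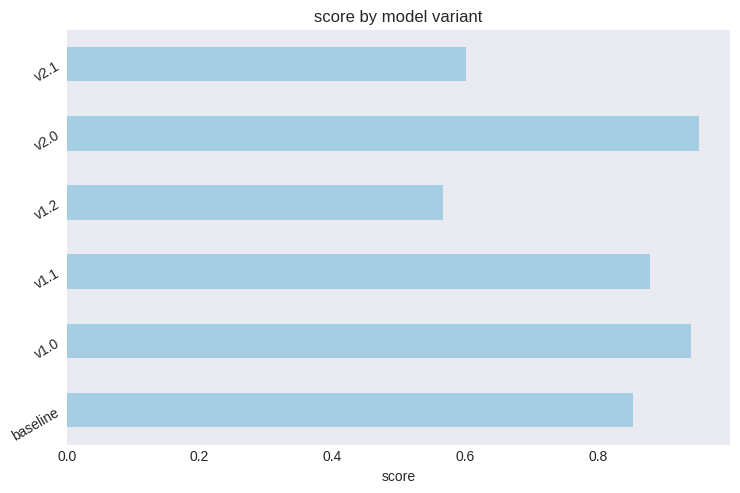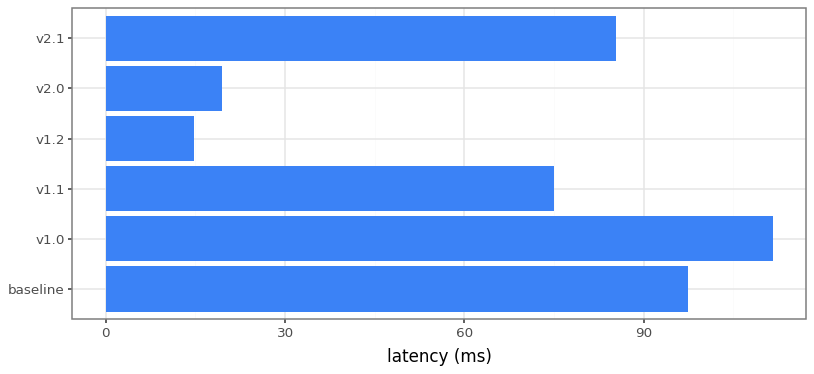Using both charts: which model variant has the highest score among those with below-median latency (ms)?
Chart 2 median latency (ms) ≈ 80; below-median model variants: v1.1, v1.2, v2.0. Among those, v2.0 has the highest score (≈ 1).

v2.0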